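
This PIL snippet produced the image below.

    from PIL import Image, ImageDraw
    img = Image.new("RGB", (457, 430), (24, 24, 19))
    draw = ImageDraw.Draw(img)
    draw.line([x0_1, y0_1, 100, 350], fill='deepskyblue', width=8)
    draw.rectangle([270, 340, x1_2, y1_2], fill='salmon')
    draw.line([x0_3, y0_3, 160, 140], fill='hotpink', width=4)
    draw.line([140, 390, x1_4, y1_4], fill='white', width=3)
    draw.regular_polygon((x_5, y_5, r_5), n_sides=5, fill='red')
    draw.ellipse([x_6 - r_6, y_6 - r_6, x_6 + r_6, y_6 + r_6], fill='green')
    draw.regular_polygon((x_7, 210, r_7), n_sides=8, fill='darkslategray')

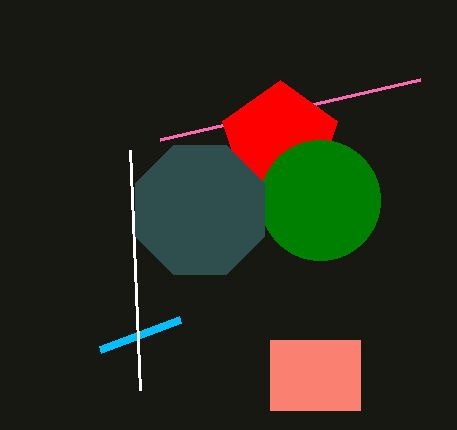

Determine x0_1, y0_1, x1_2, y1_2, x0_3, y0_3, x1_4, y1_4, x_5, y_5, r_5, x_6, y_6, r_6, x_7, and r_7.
x0_1 = 180, y0_1 = 320, x1_2 = 360, y1_2 = 410, x0_3 = 420, y0_3 = 80, x1_4 = 130, y1_4 = 150, x_5 = 280, y_5 = 140, r_5 = 60, x_6 = 320, y_6 = 200, r_6 = 60, x_7 = 200, r_7 = 70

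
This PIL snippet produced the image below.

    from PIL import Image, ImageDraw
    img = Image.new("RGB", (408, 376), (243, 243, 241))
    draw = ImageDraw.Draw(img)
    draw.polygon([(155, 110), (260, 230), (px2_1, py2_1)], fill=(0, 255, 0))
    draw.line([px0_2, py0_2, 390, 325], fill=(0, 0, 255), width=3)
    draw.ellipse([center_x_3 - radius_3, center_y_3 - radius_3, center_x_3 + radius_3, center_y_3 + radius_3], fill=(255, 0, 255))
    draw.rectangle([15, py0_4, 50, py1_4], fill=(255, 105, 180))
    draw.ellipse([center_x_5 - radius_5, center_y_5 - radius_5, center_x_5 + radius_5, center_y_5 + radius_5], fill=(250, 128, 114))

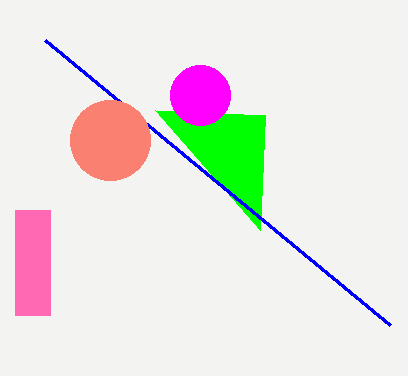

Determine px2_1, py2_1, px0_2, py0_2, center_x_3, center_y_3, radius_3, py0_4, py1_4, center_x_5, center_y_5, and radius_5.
px2_1 = 265
py2_1 = 115
px0_2 = 45
py0_2 = 40
center_x_3 = 200
center_y_3 = 95
radius_3 = 30
py0_4 = 210
py1_4 = 315
center_x_5 = 110
center_y_5 = 140
radius_5 = 40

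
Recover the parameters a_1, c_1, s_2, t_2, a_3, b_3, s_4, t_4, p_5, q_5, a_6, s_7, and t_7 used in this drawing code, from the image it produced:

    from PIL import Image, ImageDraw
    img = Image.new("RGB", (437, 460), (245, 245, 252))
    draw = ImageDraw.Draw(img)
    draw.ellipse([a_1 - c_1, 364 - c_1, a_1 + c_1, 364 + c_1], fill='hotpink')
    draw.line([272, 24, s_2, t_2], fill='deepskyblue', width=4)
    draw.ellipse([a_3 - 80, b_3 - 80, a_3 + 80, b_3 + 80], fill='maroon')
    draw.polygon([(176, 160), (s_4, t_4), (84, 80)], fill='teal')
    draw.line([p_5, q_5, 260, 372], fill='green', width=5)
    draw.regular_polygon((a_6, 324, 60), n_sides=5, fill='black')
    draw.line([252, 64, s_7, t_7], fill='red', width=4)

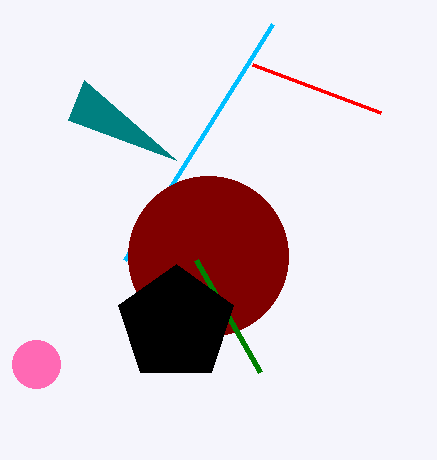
a_1 = 36; c_1 = 24; s_2 = 124; t_2 = 260; a_3 = 208; b_3 = 256; s_4 = 68; t_4 = 120; p_5 = 196; q_5 = 260; a_6 = 176; s_7 = 380; t_7 = 112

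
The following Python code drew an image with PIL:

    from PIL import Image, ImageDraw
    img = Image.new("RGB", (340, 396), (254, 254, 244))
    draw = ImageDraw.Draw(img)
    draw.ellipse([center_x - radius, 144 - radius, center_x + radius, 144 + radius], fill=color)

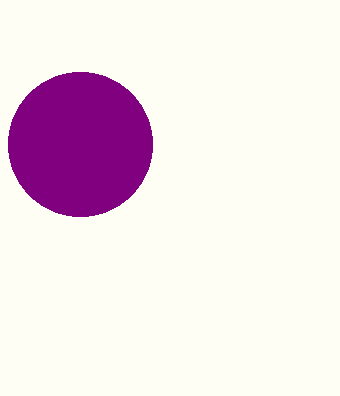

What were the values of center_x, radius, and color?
center_x = 80
radius = 72
color = 'purple'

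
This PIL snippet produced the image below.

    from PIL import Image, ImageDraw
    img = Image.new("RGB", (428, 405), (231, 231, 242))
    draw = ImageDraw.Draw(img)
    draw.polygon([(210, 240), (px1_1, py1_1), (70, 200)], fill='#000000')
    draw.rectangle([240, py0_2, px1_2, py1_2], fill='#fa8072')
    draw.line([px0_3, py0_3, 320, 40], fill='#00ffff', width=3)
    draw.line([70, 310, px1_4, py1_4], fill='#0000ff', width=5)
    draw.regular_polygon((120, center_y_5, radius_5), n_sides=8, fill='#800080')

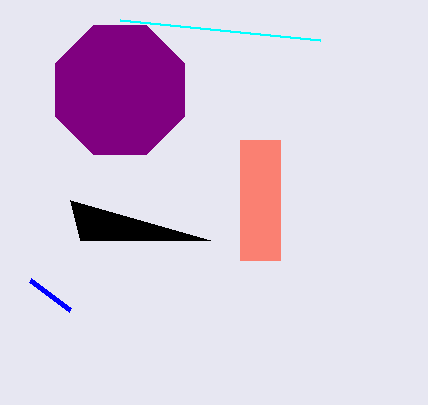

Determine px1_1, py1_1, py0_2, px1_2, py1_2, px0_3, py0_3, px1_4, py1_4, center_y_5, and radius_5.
px1_1 = 80
py1_1 = 240
py0_2 = 140
px1_2 = 280
py1_2 = 260
px0_3 = 120
py0_3 = 20
px1_4 = 30
py1_4 = 280
center_y_5 = 90
radius_5 = 70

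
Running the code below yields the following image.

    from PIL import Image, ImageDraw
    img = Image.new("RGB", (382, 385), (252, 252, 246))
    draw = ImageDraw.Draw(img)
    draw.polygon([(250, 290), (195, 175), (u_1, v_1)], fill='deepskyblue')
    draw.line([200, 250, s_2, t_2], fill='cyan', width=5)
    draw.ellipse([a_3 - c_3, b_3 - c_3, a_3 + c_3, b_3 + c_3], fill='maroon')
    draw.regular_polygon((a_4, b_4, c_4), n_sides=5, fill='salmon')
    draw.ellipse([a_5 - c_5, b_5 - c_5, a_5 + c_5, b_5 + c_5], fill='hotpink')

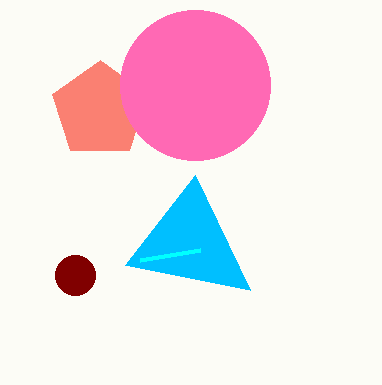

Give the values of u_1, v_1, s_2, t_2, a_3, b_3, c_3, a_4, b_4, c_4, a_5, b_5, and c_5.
u_1 = 125; v_1 = 265; s_2 = 140; t_2 = 260; a_3 = 75; b_3 = 275; c_3 = 20; a_4 = 100; b_4 = 110; c_4 = 50; a_5 = 195; b_5 = 85; c_5 = 75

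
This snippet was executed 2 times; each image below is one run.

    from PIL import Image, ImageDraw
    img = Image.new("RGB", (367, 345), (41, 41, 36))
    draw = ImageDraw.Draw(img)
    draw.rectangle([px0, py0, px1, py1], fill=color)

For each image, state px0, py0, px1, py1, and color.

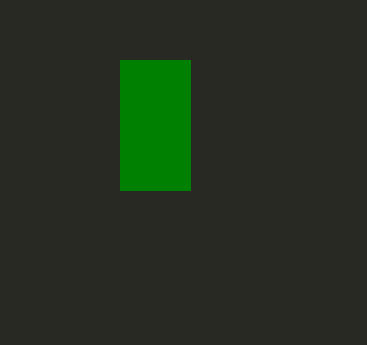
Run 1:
px0 = 120
py0 = 60
px1 = 190
py1 = 190
color = 'green'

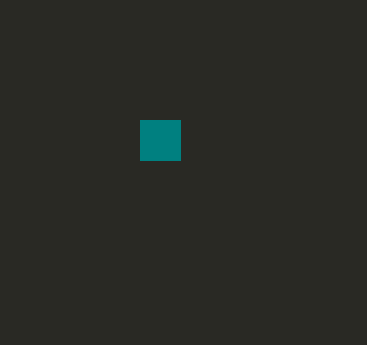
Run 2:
px0 = 140; py0 = 120; px1 = 180; py1 = 160; color = 'teal'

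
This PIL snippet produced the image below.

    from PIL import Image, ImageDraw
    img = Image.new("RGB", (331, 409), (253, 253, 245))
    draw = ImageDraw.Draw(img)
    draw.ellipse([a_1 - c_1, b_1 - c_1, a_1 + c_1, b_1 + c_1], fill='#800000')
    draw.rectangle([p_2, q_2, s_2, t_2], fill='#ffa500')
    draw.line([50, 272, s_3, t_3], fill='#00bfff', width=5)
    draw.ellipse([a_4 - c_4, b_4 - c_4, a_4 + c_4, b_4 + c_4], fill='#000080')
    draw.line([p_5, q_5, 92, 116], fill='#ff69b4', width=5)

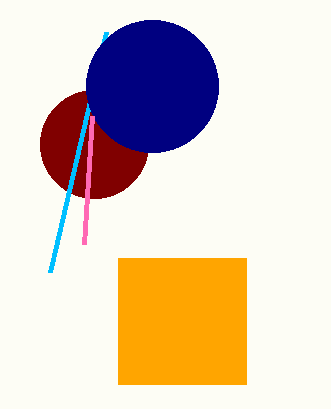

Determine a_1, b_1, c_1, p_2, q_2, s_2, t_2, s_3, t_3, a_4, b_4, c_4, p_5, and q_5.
a_1 = 94; b_1 = 144; c_1 = 54; p_2 = 118; q_2 = 258; s_2 = 246; t_2 = 384; s_3 = 106; t_3 = 32; a_4 = 152; b_4 = 86; c_4 = 66; p_5 = 84; q_5 = 244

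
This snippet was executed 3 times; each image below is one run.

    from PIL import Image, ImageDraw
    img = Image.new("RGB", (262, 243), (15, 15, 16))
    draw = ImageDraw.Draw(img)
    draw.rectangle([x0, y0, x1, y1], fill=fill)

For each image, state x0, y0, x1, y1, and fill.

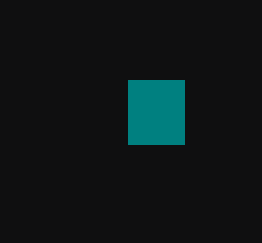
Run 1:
x0 = 128; y0 = 80; x1 = 184; y1 = 144; fill = 'teal'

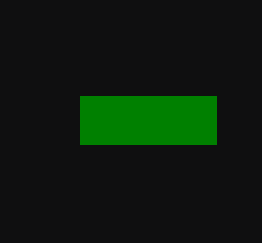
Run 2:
x0 = 80
y0 = 96
x1 = 216
y1 = 144
fill = 'green'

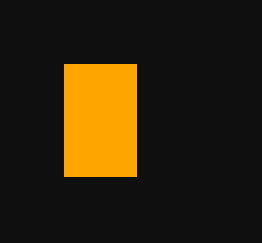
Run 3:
x0 = 64, y0 = 64, x1 = 136, y1 = 176, fill = 'orange'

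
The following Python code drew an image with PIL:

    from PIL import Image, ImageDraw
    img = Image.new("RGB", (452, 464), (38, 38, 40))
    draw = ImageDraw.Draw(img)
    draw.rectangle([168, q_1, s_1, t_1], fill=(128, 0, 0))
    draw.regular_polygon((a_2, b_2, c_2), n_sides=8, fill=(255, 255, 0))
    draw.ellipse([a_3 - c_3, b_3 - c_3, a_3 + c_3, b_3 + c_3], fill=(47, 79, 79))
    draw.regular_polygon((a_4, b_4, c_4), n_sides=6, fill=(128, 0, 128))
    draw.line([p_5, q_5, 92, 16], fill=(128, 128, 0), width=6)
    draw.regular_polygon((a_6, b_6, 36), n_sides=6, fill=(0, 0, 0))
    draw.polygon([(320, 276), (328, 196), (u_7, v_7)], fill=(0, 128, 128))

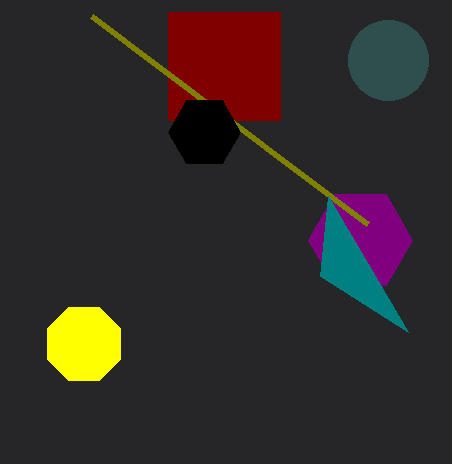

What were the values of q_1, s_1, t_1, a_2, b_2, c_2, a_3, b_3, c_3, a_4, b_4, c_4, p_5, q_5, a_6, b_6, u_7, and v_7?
q_1 = 12, s_1 = 280, t_1 = 120, a_2 = 84, b_2 = 344, c_2 = 40, a_3 = 388, b_3 = 60, c_3 = 40, a_4 = 360, b_4 = 240, c_4 = 52, p_5 = 368, q_5 = 224, a_6 = 204, b_6 = 132, u_7 = 408, v_7 = 332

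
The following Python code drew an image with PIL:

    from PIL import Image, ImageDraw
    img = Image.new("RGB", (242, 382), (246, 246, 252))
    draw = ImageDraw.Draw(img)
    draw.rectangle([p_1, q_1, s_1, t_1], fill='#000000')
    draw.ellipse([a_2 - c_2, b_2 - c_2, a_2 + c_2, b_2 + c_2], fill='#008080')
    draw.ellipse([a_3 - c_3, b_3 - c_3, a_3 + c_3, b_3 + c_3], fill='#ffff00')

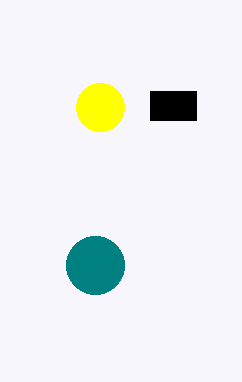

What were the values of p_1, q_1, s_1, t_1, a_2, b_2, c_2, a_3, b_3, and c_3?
p_1 = 150; q_1 = 91; s_1 = 196; t_1 = 120; a_2 = 95; b_2 = 265; c_2 = 29; a_3 = 100; b_3 = 107; c_3 = 24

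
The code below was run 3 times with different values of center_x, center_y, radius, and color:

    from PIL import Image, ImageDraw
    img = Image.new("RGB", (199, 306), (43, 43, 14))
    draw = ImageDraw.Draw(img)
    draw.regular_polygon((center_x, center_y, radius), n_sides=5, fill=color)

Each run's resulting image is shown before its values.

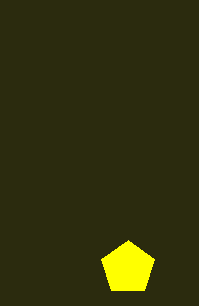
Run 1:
center_x = 128; center_y = 268; radius = 28; color = 'yellow'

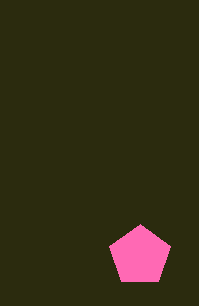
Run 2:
center_x = 140, center_y = 256, radius = 32, color = 'hotpink'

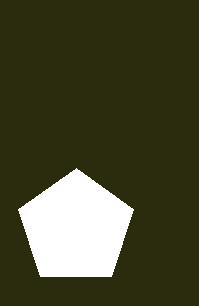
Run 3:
center_x = 76
center_y = 228
radius = 60
color = 'white'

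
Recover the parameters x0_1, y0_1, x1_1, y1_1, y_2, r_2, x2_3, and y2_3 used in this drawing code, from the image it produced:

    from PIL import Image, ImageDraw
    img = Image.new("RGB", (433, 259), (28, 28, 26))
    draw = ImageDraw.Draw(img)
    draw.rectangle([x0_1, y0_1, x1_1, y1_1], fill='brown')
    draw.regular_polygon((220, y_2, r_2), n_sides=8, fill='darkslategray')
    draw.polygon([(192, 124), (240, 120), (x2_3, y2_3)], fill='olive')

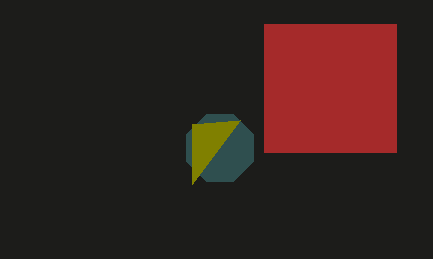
x0_1 = 264, y0_1 = 24, x1_1 = 396, y1_1 = 152, y_2 = 148, r_2 = 36, x2_3 = 192, y2_3 = 184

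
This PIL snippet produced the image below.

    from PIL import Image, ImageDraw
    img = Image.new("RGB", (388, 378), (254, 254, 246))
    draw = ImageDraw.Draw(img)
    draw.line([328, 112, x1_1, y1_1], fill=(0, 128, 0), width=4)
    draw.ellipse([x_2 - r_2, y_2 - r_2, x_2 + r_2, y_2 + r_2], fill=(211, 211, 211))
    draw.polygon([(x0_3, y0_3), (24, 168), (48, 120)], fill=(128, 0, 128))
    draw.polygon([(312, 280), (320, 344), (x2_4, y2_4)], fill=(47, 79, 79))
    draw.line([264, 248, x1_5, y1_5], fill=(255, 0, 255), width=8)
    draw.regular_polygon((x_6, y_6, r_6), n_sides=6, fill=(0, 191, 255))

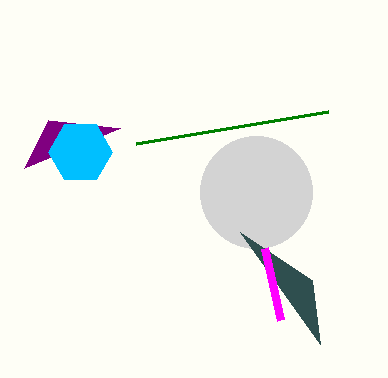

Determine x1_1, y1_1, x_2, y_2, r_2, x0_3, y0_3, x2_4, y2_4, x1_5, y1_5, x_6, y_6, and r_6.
x1_1 = 136, y1_1 = 144, x_2 = 256, y_2 = 192, r_2 = 56, x0_3 = 120, y0_3 = 128, x2_4 = 240, y2_4 = 232, x1_5 = 280, y1_5 = 320, x_6 = 80, y_6 = 152, r_6 = 32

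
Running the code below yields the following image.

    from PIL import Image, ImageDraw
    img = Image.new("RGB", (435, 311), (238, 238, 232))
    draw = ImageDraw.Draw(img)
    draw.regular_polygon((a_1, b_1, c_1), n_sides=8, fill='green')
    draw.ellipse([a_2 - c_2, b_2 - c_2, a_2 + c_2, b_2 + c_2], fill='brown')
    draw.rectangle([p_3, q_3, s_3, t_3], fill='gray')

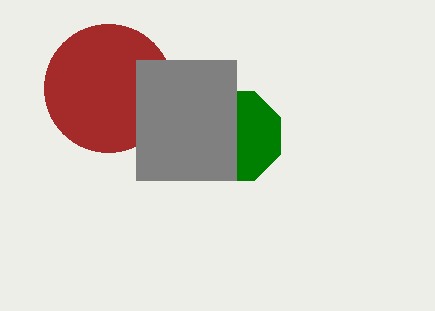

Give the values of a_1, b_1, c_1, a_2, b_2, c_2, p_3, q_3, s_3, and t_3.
a_1 = 236; b_1 = 136; c_1 = 48; a_2 = 108; b_2 = 88; c_2 = 64; p_3 = 136; q_3 = 60; s_3 = 236; t_3 = 180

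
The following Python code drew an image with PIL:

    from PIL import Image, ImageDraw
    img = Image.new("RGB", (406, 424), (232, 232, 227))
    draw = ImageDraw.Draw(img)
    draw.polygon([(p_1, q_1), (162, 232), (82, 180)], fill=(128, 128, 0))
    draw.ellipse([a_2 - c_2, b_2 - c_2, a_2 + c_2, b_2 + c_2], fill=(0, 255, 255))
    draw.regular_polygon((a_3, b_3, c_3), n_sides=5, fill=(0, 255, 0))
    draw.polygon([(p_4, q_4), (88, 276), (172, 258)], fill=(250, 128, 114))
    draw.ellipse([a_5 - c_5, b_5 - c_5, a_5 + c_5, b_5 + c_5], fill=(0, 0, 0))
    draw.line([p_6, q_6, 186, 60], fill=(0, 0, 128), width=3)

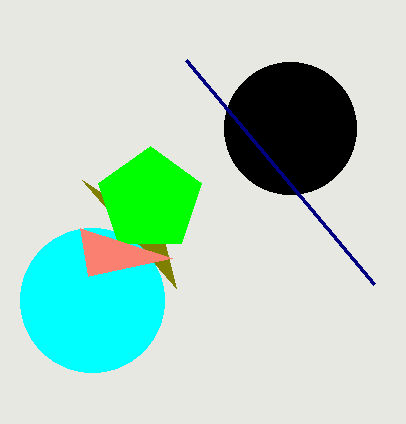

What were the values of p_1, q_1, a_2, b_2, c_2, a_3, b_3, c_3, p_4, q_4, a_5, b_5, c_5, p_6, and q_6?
p_1 = 176
q_1 = 288
a_2 = 92
b_2 = 300
c_2 = 72
a_3 = 150
b_3 = 200
c_3 = 54
p_4 = 80
q_4 = 228
a_5 = 290
b_5 = 128
c_5 = 66
p_6 = 374
q_6 = 284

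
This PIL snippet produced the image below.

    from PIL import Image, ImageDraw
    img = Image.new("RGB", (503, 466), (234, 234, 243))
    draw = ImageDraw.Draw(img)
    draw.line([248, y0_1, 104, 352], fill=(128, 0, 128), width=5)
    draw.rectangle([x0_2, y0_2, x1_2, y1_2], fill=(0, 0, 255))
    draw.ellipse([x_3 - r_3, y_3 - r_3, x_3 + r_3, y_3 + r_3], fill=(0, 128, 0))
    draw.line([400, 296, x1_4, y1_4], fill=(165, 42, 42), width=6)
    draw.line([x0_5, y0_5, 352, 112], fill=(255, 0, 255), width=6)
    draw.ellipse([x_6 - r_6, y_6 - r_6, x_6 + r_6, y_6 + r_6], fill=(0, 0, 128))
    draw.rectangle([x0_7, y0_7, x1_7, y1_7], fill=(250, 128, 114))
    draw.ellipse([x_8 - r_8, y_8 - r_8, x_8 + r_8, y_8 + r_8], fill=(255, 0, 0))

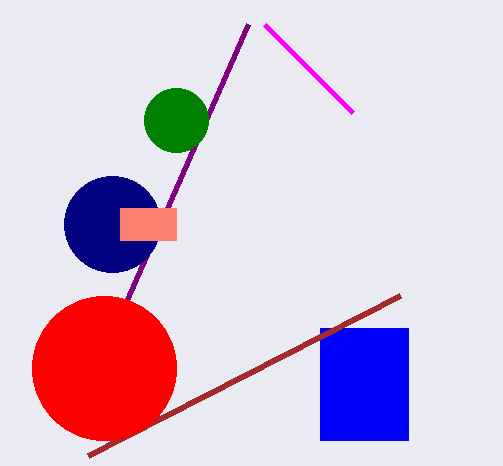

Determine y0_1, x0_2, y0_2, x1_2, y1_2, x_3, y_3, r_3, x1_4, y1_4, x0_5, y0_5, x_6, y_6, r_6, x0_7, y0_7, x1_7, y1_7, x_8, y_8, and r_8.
y0_1 = 24; x0_2 = 320; y0_2 = 328; x1_2 = 408; y1_2 = 440; x_3 = 176; y_3 = 120; r_3 = 32; x1_4 = 88; y1_4 = 456; x0_5 = 264; y0_5 = 24; x_6 = 112; y_6 = 224; r_6 = 48; x0_7 = 120; y0_7 = 208; x1_7 = 176; y1_7 = 240; x_8 = 104; y_8 = 368; r_8 = 72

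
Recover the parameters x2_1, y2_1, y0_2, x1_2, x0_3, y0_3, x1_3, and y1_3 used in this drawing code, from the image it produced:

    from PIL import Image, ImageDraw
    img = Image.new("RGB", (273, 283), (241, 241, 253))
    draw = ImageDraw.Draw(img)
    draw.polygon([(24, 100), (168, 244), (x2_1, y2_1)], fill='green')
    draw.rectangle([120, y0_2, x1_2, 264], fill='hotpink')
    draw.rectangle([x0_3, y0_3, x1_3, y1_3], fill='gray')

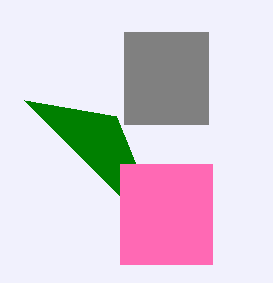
x2_1 = 116
y2_1 = 116
y0_2 = 164
x1_2 = 212
x0_3 = 124
y0_3 = 32
x1_3 = 208
y1_3 = 124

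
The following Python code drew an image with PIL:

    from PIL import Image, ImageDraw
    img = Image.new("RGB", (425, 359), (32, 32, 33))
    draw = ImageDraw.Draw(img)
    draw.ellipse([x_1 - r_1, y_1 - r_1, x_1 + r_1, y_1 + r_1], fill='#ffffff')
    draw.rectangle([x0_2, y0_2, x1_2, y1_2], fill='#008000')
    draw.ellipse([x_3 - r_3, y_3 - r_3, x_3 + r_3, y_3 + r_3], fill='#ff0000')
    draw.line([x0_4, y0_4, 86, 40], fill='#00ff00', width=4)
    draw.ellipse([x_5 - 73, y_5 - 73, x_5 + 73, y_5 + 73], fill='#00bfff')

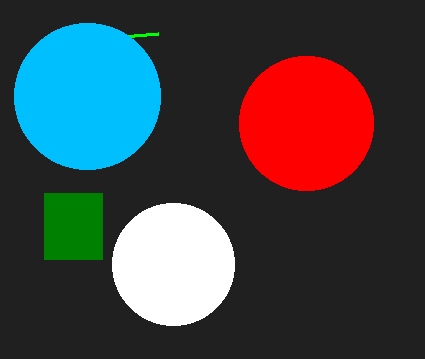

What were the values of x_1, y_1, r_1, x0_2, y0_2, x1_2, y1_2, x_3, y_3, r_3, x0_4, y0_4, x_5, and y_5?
x_1 = 173
y_1 = 264
r_1 = 61
x0_2 = 44
y0_2 = 193
x1_2 = 102
y1_2 = 259
x_3 = 306
y_3 = 123
r_3 = 67
x0_4 = 158
y0_4 = 34
x_5 = 87
y_5 = 96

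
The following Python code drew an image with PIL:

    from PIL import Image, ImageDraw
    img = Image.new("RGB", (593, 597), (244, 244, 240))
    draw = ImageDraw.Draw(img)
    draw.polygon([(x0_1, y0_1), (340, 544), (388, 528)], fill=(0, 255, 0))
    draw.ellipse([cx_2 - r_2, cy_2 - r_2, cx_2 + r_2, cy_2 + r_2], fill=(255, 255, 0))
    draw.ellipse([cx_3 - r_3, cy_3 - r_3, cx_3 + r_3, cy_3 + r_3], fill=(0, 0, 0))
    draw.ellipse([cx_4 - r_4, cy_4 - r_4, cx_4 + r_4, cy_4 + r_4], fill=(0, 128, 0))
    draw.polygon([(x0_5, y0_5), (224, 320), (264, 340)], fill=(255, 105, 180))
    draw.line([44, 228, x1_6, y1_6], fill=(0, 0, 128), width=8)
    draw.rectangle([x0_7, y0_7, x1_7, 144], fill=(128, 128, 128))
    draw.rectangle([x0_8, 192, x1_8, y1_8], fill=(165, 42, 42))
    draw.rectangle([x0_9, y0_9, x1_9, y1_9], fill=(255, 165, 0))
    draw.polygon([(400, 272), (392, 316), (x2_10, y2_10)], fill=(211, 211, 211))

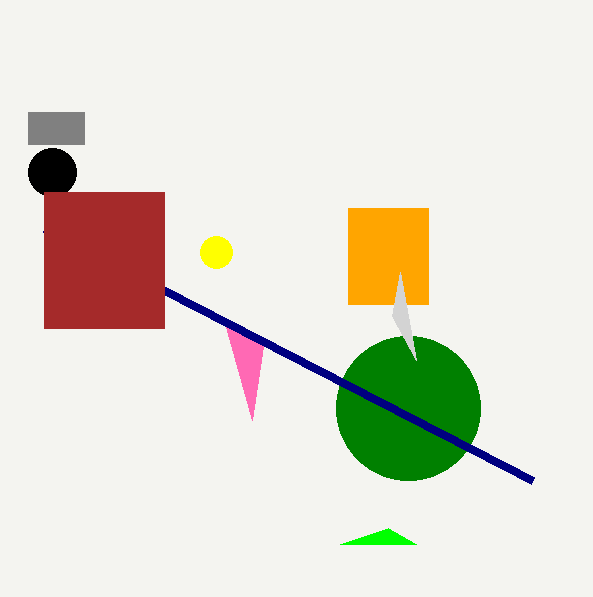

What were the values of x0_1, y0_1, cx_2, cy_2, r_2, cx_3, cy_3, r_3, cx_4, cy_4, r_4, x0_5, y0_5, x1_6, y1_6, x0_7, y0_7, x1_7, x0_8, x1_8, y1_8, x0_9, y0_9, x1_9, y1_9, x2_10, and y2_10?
x0_1 = 416, y0_1 = 544, cx_2 = 216, cy_2 = 252, r_2 = 16, cx_3 = 52, cy_3 = 172, r_3 = 24, cx_4 = 408, cy_4 = 408, r_4 = 72, x0_5 = 252, y0_5 = 420, x1_6 = 532, y1_6 = 480, x0_7 = 28, y0_7 = 112, x1_7 = 84, x0_8 = 44, x1_8 = 164, y1_8 = 328, x0_9 = 348, y0_9 = 208, x1_9 = 428, y1_9 = 304, x2_10 = 416, y2_10 = 360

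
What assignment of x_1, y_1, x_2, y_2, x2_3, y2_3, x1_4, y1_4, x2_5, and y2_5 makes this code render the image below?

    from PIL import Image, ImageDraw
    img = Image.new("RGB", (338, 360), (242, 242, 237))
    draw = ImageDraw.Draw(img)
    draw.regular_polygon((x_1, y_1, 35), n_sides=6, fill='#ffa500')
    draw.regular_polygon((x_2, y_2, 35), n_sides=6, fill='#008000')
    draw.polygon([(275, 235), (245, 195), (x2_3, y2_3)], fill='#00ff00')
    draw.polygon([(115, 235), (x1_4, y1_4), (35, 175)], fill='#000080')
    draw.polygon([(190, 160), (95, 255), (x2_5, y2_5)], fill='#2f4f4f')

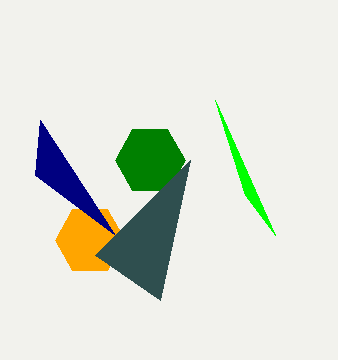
x_1 = 90
y_1 = 240
x_2 = 150
y_2 = 160
x2_3 = 215
y2_3 = 100
x1_4 = 40
y1_4 = 120
x2_5 = 160
y2_5 = 300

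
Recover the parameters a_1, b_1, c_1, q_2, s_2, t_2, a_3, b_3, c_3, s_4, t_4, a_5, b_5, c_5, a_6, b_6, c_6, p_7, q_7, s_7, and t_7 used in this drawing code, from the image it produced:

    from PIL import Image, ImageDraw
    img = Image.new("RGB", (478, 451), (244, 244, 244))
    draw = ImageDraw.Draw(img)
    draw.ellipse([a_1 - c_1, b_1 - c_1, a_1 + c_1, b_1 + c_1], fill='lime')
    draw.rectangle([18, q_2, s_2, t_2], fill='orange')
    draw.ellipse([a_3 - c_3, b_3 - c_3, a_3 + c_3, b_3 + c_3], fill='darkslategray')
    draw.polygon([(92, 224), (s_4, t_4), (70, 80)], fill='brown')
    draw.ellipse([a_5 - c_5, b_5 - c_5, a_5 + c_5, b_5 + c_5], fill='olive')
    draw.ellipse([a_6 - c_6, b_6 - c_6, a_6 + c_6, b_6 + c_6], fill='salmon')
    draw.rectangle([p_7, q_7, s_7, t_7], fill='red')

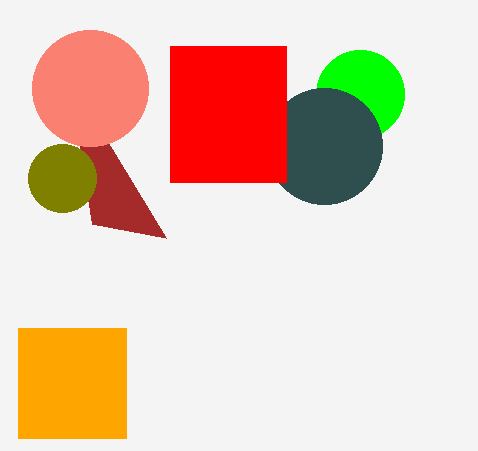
a_1 = 360
b_1 = 94
c_1 = 44
q_2 = 328
s_2 = 126
t_2 = 438
a_3 = 324
b_3 = 146
c_3 = 58
s_4 = 166
t_4 = 238
a_5 = 62
b_5 = 178
c_5 = 34
a_6 = 90
b_6 = 88
c_6 = 58
p_7 = 170
q_7 = 46
s_7 = 286
t_7 = 182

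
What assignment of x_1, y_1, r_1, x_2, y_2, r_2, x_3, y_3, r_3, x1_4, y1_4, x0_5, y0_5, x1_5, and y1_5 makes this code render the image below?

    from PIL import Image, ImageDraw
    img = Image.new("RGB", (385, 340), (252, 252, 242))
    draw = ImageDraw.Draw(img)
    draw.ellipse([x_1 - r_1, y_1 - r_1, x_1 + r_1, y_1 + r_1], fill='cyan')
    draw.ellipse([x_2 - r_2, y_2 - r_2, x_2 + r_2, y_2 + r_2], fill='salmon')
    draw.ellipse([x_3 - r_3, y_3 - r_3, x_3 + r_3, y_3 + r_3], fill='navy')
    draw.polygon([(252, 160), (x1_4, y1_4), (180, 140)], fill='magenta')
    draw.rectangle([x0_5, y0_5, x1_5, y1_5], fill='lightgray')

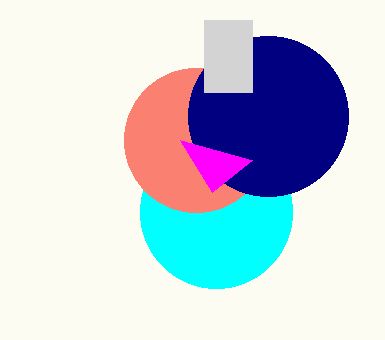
x_1 = 216; y_1 = 212; r_1 = 76; x_2 = 196; y_2 = 140; r_2 = 72; x_3 = 268; y_3 = 116; r_3 = 80; x1_4 = 212; y1_4 = 192; x0_5 = 204; y0_5 = 20; x1_5 = 252; y1_5 = 92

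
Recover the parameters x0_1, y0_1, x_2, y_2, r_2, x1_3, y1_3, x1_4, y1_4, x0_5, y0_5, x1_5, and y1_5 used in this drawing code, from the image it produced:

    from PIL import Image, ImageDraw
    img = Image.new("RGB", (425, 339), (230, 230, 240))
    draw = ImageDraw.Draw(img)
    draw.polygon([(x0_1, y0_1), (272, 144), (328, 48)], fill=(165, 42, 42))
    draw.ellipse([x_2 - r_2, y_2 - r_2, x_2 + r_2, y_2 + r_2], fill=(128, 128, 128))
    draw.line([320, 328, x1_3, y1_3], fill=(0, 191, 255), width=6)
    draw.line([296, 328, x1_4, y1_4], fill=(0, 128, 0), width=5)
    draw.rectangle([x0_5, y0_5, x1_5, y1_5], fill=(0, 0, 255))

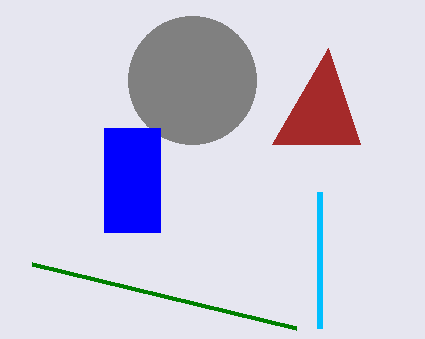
x0_1 = 360; y0_1 = 144; x_2 = 192; y_2 = 80; r_2 = 64; x1_3 = 320; y1_3 = 192; x1_4 = 32; y1_4 = 264; x0_5 = 104; y0_5 = 128; x1_5 = 160; y1_5 = 232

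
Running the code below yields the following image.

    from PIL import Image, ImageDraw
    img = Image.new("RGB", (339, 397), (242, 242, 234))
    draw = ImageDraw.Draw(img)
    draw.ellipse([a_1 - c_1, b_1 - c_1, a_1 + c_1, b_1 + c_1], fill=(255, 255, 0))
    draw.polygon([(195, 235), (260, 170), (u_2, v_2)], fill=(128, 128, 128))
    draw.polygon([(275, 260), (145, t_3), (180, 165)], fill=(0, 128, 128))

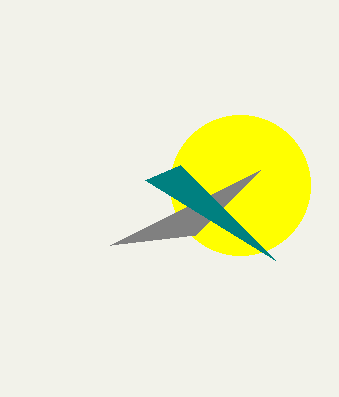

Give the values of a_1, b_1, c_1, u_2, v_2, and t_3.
a_1 = 240, b_1 = 185, c_1 = 70, u_2 = 110, v_2 = 245, t_3 = 180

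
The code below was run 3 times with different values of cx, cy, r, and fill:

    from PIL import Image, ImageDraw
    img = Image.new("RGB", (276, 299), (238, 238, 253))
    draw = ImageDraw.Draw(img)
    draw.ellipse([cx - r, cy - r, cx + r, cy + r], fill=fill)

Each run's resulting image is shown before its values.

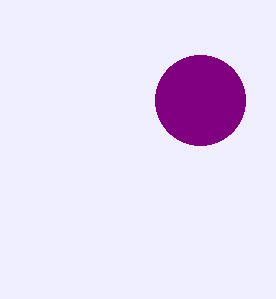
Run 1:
cx = 200
cy = 100
r = 45
fill = 'purple'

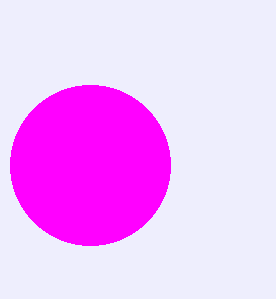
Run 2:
cx = 90, cy = 165, r = 80, fill = 'magenta'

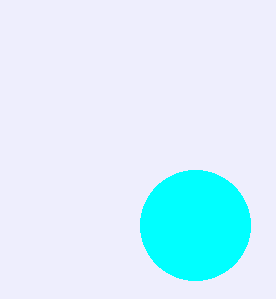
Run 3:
cx = 195, cy = 225, r = 55, fill = 'cyan'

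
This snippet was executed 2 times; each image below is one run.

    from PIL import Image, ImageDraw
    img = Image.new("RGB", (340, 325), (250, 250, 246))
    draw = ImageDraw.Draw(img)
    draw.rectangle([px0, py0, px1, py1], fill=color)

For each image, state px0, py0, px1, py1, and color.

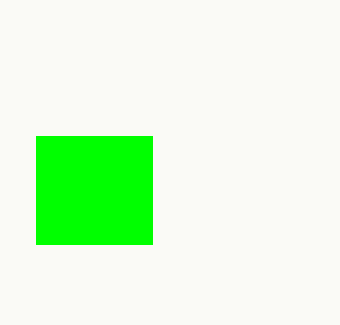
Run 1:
px0 = 36, py0 = 136, px1 = 152, py1 = 244, color = 'lime'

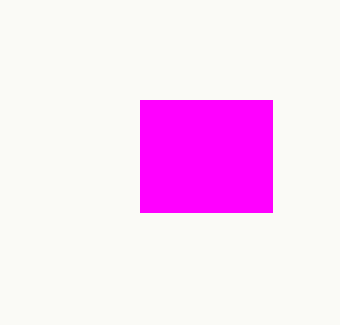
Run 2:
px0 = 140, py0 = 100, px1 = 272, py1 = 212, color = 'magenta'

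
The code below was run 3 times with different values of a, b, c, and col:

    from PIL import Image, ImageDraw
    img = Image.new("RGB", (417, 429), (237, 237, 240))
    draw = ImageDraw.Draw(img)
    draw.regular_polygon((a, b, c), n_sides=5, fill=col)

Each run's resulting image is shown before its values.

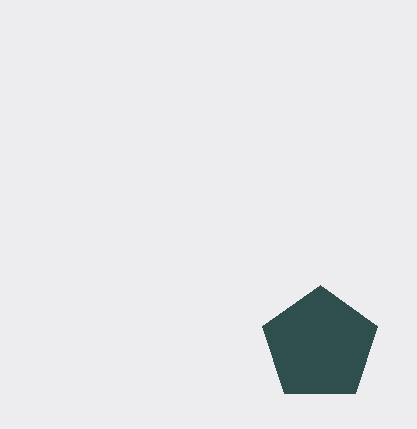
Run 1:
a = 320
b = 345
c = 60
col = 'darkslategray'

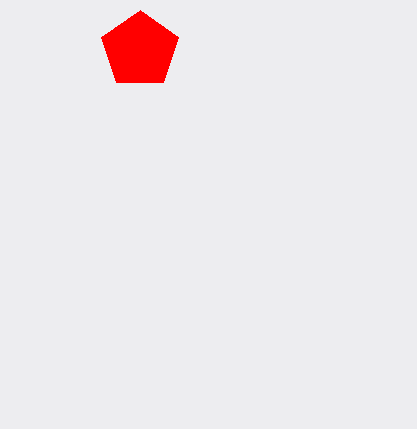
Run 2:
a = 140, b = 50, c = 40, col = 'red'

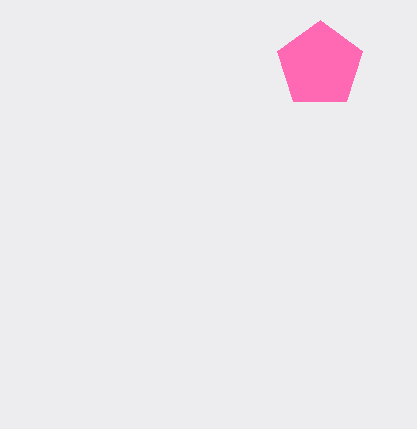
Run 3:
a = 320
b = 65
c = 45
col = 'hotpink'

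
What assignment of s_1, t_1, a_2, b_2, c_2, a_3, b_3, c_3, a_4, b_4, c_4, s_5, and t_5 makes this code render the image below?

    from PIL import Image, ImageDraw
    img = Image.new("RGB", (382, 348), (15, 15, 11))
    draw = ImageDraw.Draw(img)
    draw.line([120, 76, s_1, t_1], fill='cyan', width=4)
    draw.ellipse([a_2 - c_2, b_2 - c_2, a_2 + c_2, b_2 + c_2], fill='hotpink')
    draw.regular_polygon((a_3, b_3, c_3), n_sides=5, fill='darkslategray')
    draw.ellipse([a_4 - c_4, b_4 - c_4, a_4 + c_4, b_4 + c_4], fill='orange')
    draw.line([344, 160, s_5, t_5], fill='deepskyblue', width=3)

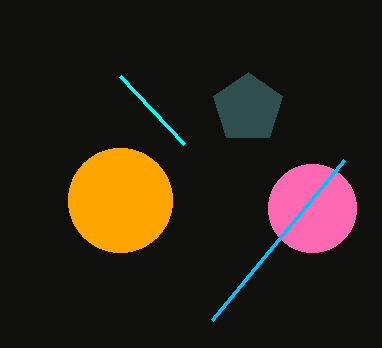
s_1 = 184
t_1 = 144
a_2 = 312
b_2 = 208
c_2 = 44
a_3 = 248
b_3 = 108
c_3 = 36
a_4 = 120
b_4 = 200
c_4 = 52
s_5 = 212
t_5 = 320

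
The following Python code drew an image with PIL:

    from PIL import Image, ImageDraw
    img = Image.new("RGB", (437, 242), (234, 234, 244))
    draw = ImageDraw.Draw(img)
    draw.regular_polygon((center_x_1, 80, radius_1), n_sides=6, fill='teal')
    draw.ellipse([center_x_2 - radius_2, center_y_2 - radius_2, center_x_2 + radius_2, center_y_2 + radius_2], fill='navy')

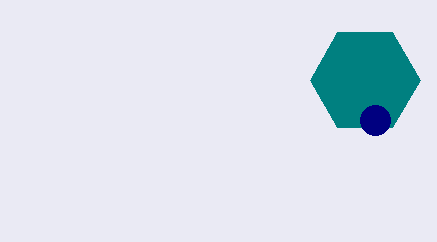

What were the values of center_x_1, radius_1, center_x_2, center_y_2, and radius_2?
center_x_1 = 365
radius_1 = 55
center_x_2 = 375
center_y_2 = 120
radius_2 = 15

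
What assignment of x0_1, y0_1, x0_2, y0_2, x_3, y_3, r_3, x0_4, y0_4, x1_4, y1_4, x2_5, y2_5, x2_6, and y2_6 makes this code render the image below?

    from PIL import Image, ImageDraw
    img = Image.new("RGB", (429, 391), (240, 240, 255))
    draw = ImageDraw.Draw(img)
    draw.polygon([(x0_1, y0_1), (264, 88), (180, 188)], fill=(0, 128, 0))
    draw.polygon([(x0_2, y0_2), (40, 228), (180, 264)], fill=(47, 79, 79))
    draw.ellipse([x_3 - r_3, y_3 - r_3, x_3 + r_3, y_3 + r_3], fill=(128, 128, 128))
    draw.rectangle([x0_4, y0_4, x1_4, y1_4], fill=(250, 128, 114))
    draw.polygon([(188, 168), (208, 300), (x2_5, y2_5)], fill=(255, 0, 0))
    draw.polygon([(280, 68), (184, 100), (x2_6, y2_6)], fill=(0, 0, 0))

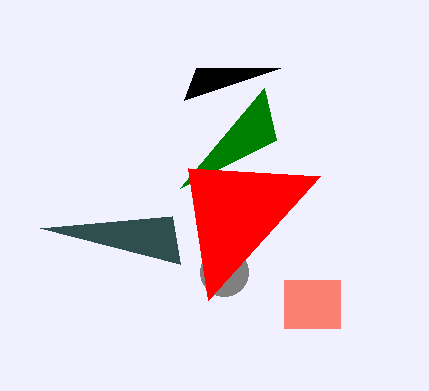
x0_1 = 276
y0_1 = 140
x0_2 = 172
y0_2 = 216
x_3 = 224
y_3 = 272
r_3 = 24
x0_4 = 284
y0_4 = 280
x1_4 = 340
y1_4 = 328
x2_5 = 320
y2_5 = 176
x2_6 = 196
y2_6 = 68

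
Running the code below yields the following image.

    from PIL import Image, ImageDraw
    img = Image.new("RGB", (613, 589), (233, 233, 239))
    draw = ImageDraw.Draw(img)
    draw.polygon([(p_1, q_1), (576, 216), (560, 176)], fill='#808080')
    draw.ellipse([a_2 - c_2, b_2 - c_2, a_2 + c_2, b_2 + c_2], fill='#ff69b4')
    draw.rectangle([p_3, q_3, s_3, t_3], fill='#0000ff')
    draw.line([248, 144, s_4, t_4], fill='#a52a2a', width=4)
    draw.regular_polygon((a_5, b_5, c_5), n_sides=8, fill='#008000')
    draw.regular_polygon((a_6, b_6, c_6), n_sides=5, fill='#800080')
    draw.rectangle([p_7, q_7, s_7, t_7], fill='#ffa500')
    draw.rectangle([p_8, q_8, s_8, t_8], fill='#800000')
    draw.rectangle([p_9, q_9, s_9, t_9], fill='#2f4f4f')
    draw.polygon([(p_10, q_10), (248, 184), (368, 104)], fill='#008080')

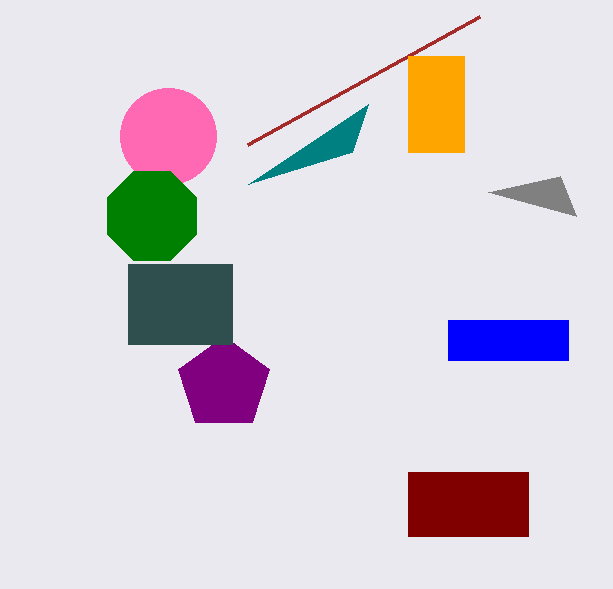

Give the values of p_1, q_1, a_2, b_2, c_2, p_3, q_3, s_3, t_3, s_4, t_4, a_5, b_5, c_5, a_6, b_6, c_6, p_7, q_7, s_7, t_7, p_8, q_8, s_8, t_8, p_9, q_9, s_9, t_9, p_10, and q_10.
p_1 = 488
q_1 = 192
a_2 = 168
b_2 = 136
c_2 = 48
p_3 = 448
q_3 = 320
s_3 = 568
t_3 = 360
s_4 = 480
t_4 = 16
a_5 = 152
b_5 = 216
c_5 = 48
a_6 = 224
b_6 = 384
c_6 = 48
p_7 = 408
q_7 = 56
s_7 = 464
t_7 = 152
p_8 = 408
q_8 = 472
s_8 = 528
t_8 = 536
p_9 = 128
q_9 = 264
s_9 = 232
t_9 = 344
p_10 = 352
q_10 = 152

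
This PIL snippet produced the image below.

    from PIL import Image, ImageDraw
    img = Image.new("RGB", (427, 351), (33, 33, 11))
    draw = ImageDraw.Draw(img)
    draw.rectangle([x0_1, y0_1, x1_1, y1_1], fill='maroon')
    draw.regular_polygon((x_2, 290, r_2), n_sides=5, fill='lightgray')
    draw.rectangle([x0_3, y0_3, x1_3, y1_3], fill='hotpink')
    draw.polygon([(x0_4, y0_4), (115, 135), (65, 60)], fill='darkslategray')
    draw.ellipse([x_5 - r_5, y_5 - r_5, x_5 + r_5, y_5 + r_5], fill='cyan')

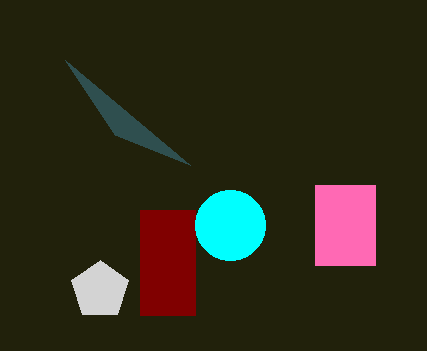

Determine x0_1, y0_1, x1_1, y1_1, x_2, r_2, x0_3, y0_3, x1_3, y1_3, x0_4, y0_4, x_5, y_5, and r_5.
x0_1 = 140
y0_1 = 210
x1_1 = 195
y1_1 = 315
x_2 = 100
r_2 = 30
x0_3 = 315
y0_3 = 185
x1_3 = 375
y1_3 = 265
x0_4 = 190
y0_4 = 165
x_5 = 230
y_5 = 225
r_5 = 35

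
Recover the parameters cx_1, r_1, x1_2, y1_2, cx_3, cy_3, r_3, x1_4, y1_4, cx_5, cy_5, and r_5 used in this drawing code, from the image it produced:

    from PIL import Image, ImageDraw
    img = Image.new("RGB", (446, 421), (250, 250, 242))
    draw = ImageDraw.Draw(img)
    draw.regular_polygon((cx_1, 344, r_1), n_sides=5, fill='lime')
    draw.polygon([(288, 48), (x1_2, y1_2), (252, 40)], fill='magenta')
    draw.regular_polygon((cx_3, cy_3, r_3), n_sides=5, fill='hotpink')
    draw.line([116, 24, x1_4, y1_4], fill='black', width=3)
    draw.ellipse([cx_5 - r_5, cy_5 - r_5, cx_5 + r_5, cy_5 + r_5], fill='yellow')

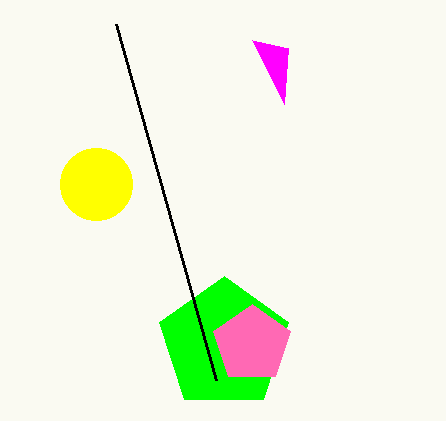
cx_1 = 224
r_1 = 68
x1_2 = 284
y1_2 = 104
cx_3 = 252
cy_3 = 344
r_3 = 40
x1_4 = 216
y1_4 = 380
cx_5 = 96
cy_5 = 184
r_5 = 36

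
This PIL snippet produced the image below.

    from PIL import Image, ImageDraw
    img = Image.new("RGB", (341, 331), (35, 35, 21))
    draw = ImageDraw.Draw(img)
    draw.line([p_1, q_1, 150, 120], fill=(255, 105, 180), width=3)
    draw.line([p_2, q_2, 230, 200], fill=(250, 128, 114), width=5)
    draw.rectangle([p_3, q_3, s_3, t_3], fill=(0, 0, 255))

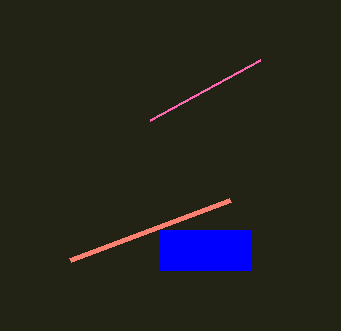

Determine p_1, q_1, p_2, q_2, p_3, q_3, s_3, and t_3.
p_1 = 260, q_1 = 60, p_2 = 70, q_2 = 260, p_3 = 160, q_3 = 230, s_3 = 250, t_3 = 270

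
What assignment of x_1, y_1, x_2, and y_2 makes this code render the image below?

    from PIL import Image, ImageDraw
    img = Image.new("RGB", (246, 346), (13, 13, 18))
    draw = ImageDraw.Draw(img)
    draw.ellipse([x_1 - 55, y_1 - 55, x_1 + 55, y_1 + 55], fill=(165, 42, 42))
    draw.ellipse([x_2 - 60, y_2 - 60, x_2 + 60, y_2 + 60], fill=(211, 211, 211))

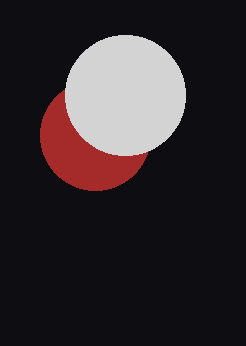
x_1 = 95, y_1 = 135, x_2 = 125, y_2 = 95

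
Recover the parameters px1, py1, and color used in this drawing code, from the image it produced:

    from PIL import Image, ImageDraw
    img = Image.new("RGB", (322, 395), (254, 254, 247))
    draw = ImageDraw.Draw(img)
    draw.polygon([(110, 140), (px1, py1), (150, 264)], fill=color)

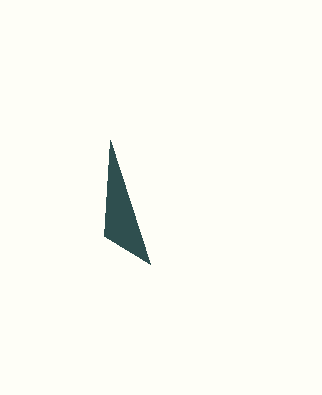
px1 = 104
py1 = 236
color = 'darkslategray'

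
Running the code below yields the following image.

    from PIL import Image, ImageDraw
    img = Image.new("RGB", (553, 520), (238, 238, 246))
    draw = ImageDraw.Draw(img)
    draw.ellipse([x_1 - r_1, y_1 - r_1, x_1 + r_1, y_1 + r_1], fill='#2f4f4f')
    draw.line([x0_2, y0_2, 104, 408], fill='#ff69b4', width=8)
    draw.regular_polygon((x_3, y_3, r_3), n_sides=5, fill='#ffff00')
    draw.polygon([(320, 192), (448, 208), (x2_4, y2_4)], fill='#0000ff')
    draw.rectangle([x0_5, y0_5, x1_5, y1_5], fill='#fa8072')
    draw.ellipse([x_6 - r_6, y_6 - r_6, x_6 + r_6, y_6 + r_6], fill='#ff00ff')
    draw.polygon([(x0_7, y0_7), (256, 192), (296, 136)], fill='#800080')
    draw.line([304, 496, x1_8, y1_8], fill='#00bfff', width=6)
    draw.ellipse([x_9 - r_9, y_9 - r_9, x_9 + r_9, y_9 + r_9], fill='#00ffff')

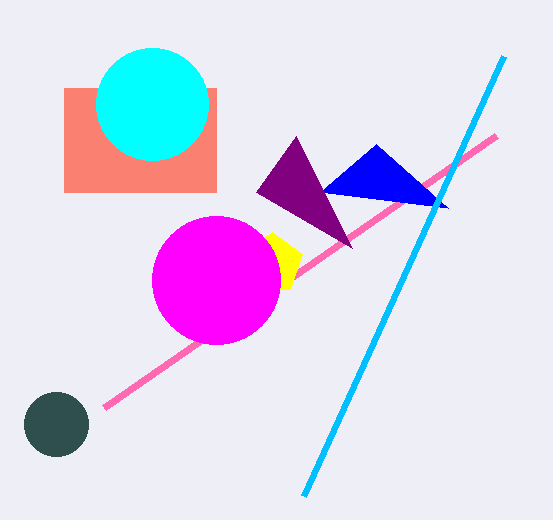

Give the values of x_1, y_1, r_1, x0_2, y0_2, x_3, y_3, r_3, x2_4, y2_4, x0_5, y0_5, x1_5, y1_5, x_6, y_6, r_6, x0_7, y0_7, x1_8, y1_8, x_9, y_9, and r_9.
x_1 = 56
y_1 = 424
r_1 = 32
x0_2 = 496
y0_2 = 136
x_3 = 272
y_3 = 264
r_3 = 32
x2_4 = 376
y2_4 = 144
x0_5 = 64
y0_5 = 88
x1_5 = 216
y1_5 = 192
x_6 = 216
y_6 = 280
r_6 = 64
x0_7 = 352
y0_7 = 248
x1_8 = 504
y1_8 = 56
x_9 = 152
y_9 = 104
r_9 = 56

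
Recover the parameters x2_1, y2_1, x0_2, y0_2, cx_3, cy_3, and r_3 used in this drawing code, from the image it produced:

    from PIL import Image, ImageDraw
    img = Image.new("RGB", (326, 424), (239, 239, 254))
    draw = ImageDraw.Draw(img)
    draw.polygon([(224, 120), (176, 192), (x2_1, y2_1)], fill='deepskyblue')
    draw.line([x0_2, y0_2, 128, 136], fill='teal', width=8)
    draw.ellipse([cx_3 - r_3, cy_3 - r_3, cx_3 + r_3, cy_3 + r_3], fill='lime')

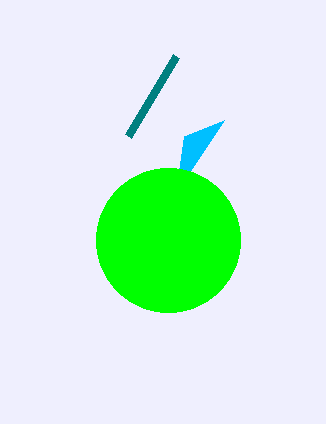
x2_1 = 184; y2_1 = 136; x0_2 = 176; y0_2 = 56; cx_3 = 168; cy_3 = 240; r_3 = 72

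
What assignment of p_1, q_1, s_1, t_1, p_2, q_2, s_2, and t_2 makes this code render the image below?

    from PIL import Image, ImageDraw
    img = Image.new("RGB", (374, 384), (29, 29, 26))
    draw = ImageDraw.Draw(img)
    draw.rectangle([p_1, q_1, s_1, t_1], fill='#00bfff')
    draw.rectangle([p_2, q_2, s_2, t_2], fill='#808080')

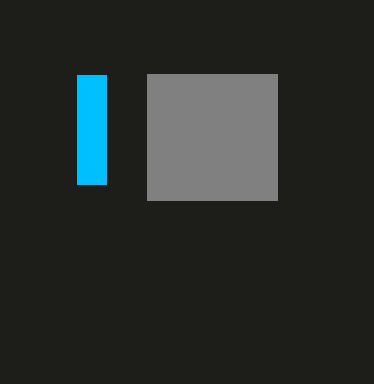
p_1 = 77; q_1 = 75; s_1 = 106; t_1 = 184; p_2 = 147; q_2 = 74; s_2 = 277; t_2 = 200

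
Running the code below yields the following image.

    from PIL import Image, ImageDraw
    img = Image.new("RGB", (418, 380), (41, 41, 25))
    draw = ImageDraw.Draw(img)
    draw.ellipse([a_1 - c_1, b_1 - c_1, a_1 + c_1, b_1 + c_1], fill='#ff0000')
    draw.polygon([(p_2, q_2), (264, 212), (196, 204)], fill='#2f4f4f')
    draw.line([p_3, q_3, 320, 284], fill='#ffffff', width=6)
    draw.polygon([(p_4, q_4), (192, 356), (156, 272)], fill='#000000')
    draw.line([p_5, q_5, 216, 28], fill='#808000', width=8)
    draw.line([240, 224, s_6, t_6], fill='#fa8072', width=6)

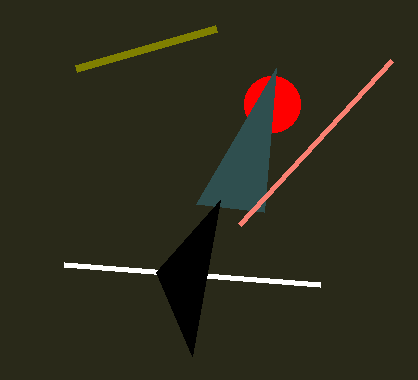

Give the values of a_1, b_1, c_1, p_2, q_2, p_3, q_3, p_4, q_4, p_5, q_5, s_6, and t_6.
a_1 = 272
b_1 = 104
c_1 = 28
p_2 = 276
q_2 = 68
p_3 = 64
q_3 = 264
p_4 = 220
q_4 = 200
p_5 = 76
q_5 = 68
s_6 = 392
t_6 = 60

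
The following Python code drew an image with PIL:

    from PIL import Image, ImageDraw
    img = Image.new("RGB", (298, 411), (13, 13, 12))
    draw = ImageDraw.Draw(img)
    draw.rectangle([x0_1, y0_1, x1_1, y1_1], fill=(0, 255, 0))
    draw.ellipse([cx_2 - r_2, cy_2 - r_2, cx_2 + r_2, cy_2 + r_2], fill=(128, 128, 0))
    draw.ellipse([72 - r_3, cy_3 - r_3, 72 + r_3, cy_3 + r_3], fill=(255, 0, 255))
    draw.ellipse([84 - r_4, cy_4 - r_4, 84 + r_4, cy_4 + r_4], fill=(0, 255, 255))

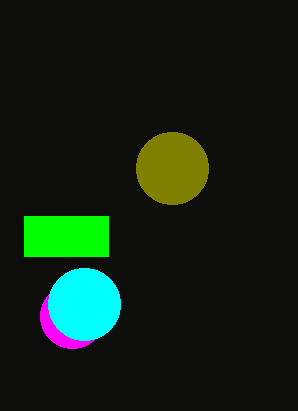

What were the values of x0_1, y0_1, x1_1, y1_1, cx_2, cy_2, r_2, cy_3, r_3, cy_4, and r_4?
x0_1 = 24
y0_1 = 216
x1_1 = 108
y1_1 = 256
cx_2 = 172
cy_2 = 168
r_2 = 36
cy_3 = 316
r_3 = 32
cy_4 = 304
r_4 = 36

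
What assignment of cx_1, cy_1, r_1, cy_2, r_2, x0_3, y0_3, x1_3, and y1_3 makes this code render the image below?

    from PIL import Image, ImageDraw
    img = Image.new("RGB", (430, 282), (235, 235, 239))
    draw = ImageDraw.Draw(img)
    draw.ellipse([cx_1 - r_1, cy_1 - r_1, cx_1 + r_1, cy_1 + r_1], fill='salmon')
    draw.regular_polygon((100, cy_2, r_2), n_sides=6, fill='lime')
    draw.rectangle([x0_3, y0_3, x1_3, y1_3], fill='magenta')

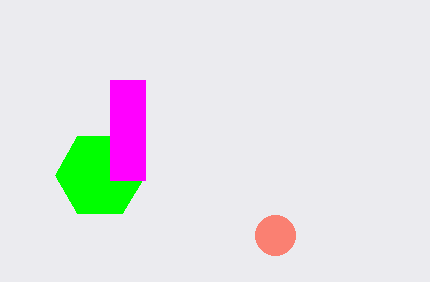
cx_1 = 275, cy_1 = 235, r_1 = 20, cy_2 = 175, r_2 = 45, x0_3 = 110, y0_3 = 80, x1_3 = 145, y1_3 = 180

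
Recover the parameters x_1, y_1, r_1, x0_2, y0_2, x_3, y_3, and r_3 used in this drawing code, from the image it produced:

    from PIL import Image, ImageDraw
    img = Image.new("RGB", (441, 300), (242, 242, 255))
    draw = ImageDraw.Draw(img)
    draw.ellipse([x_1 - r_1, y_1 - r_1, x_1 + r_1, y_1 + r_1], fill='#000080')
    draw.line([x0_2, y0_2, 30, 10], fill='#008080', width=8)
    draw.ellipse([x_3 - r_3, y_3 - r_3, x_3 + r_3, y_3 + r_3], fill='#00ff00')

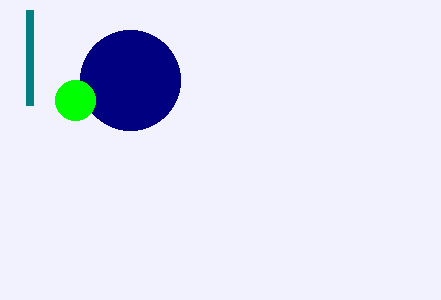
x_1 = 130; y_1 = 80; r_1 = 50; x0_2 = 30; y0_2 = 105; x_3 = 75; y_3 = 100; r_3 = 20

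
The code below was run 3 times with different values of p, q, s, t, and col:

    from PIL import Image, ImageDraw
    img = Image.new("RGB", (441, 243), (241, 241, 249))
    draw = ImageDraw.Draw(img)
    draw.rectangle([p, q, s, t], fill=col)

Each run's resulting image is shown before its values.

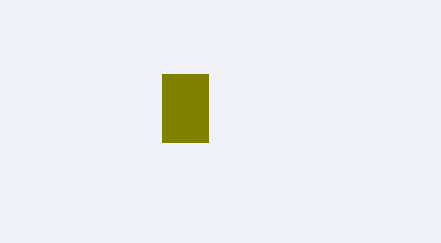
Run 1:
p = 162, q = 74, s = 208, t = 142, col = 'olive'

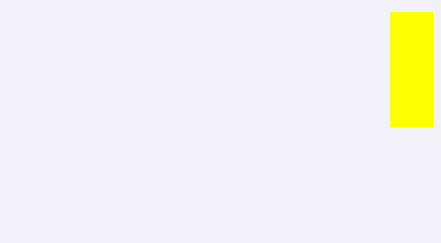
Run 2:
p = 390; q = 12; s = 432; t = 126; col = 'yellow'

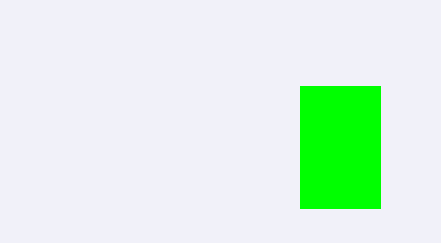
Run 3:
p = 300, q = 86, s = 380, t = 208, col = 'lime'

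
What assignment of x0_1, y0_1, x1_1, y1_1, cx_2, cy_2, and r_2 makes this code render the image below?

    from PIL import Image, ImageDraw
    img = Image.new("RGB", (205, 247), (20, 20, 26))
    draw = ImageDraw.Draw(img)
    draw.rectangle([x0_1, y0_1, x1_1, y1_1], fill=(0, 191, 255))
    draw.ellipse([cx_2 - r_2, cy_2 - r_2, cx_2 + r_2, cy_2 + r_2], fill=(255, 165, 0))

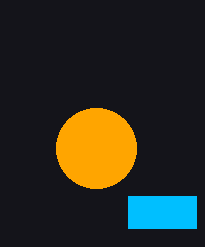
x0_1 = 128
y0_1 = 196
x1_1 = 196
y1_1 = 228
cx_2 = 96
cy_2 = 148
r_2 = 40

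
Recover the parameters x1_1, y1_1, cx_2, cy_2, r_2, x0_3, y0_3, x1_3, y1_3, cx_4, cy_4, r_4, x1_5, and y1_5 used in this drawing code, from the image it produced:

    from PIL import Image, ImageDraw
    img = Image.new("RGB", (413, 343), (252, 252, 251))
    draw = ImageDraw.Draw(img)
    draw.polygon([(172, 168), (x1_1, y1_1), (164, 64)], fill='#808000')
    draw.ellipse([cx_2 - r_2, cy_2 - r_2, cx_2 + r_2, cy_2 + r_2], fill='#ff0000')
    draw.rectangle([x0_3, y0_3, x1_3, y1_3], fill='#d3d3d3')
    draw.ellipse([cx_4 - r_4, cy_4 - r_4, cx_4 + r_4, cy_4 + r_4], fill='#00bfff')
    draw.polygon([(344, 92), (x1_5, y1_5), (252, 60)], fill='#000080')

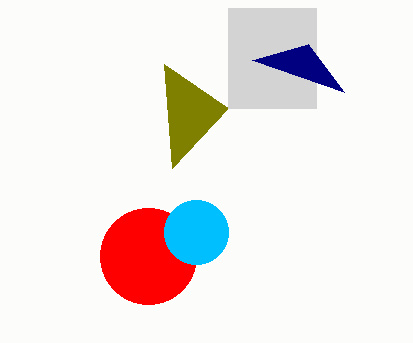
x1_1 = 228
y1_1 = 108
cx_2 = 148
cy_2 = 256
r_2 = 48
x0_3 = 228
y0_3 = 8
x1_3 = 316
y1_3 = 108
cx_4 = 196
cy_4 = 232
r_4 = 32
x1_5 = 308
y1_5 = 44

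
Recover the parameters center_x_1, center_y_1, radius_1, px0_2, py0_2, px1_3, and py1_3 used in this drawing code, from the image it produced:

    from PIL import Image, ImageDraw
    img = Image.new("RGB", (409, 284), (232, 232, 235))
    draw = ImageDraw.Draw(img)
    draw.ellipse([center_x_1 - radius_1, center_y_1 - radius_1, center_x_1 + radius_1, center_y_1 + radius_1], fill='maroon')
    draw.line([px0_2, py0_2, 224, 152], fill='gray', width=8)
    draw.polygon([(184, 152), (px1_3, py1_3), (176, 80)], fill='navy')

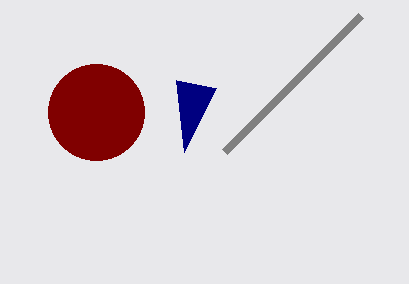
center_x_1 = 96; center_y_1 = 112; radius_1 = 48; px0_2 = 360; py0_2 = 16; px1_3 = 216; py1_3 = 88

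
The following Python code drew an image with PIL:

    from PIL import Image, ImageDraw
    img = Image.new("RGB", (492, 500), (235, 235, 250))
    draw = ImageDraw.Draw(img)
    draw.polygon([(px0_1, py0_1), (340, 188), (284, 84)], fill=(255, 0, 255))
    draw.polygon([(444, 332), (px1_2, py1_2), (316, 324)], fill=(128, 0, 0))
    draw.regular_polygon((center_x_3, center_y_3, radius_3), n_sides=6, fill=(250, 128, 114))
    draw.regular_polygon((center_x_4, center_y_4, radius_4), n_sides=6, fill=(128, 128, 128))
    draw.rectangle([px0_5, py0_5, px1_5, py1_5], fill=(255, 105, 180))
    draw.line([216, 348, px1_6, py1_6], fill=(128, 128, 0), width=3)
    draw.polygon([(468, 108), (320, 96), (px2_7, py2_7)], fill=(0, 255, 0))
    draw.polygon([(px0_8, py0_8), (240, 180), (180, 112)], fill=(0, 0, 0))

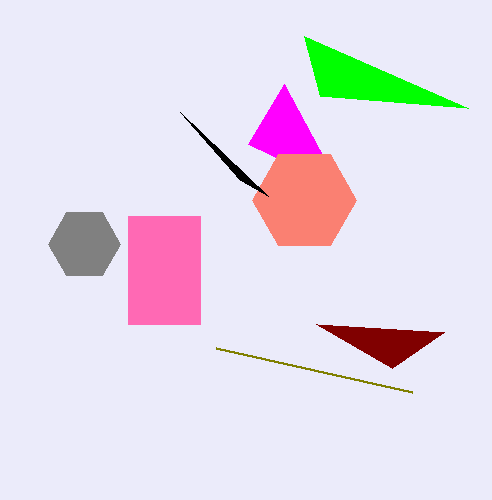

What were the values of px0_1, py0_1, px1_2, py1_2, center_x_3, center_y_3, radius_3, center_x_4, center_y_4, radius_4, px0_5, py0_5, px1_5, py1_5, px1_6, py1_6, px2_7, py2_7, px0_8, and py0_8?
px0_1 = 248, py0_1 = 144, px1_2 = 392, py1_2 = 368, center_x_3 = 304, center_y_3 = 200, radius_3 = 52, center_x_4 = 84, center_y_4 = 244, radius_4 = 36, px0_5 = 128, py0_5 = 216, px1_5 = 200, py1_5 = 324, px1_6 = 412, py1_6 = 392, px2_7 = 304, py2_7 = 36, px0_8 = 268, py0_8 = 196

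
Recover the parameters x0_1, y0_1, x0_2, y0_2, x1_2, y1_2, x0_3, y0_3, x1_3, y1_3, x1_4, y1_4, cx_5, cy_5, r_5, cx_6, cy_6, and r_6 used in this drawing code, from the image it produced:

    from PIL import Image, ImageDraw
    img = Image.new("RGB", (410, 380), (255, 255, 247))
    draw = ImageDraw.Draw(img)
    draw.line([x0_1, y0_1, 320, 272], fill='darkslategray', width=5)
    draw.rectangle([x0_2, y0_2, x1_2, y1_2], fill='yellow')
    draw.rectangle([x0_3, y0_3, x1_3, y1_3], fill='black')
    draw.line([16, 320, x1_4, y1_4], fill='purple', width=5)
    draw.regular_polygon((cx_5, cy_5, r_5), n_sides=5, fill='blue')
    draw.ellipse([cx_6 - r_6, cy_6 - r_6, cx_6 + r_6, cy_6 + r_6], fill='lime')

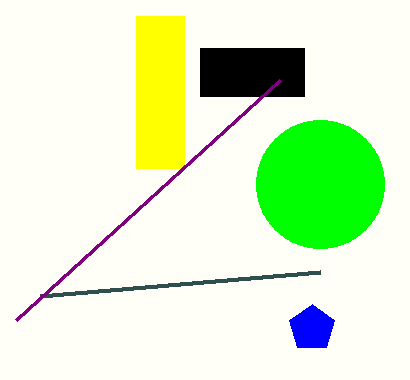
x0_1 = 40; y0_1 = 296; x0_2 = 136; y0_2 = 16; x1_2 = 184; y1_2 = 168; x0_3 = 200; y0_3 = 48; x1_3 = 304; y1_3 = 96; x1_4 = 280; y1_4 = 80; cx_5 = 312; cy_5 = 328; r_5 = 24; cx_6 = 320; cy_6 = 184; r_6 = 64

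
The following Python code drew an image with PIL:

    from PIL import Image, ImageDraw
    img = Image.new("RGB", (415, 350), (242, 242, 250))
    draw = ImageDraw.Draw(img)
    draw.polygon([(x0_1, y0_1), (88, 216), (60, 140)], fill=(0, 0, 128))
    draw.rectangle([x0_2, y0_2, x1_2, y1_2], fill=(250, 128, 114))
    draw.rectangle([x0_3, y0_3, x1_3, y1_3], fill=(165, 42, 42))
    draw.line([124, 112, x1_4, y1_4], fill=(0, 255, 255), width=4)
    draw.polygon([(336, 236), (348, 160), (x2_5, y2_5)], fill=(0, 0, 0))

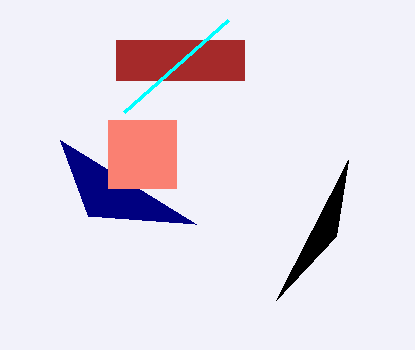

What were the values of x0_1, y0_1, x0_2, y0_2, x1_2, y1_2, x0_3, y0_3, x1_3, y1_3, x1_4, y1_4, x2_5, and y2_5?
x0_1 = 196, y0_1 = 224, x0_2 = 108, y0_2 = 120, x1_2 = 176, y1_2 = 188, x0_3 = 116, y0_3 = 40, x1_3 = 244, y1_3 = 80, x1_4 = 228, y1_4 = 20, x2_5 = 276, y2_5 = 300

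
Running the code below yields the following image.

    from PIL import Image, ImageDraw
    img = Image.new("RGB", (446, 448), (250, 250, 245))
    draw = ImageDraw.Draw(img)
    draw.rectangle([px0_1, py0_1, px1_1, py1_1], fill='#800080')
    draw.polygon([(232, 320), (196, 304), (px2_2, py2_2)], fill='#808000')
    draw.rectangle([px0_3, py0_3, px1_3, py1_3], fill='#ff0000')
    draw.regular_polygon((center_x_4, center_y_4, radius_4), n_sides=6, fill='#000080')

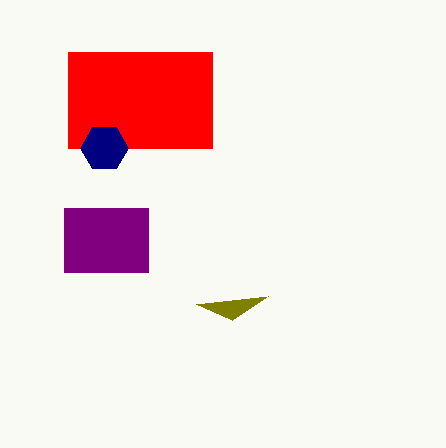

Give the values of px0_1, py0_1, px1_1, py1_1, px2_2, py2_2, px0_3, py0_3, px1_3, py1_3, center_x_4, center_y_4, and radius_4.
px0_1 = 64, py0_1 = 208, px1_1 = 148, py1_1 = 272, px2_2 = 268, py2_2 = 296, px0_3 = 68, py0_3 = 52, px1_3 = 212, py1_3 = 148, center_x_4 = 104, center_y_4 = 148, radius_4 = 24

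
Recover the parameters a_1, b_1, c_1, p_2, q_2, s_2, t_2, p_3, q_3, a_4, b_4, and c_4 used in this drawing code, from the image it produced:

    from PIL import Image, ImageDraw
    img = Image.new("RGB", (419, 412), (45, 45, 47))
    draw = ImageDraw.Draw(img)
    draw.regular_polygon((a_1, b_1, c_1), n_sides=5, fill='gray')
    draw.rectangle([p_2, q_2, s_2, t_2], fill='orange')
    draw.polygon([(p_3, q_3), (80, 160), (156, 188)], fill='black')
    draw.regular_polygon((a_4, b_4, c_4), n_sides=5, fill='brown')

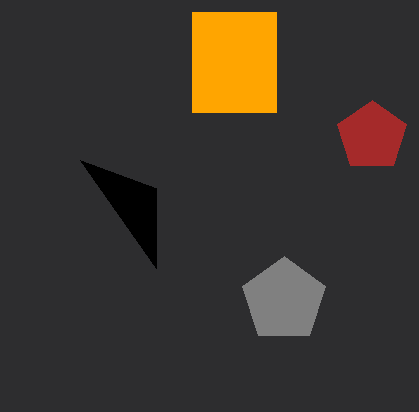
a_1 = 284, b_1 = 300, c_1 = 44, p_2 = 192, q_2 = 12, s_2 = 276, t_2 = 112, p_3 = 156, q_3 = 268, a_4 = 372, b_4 = 136, c_4 = 36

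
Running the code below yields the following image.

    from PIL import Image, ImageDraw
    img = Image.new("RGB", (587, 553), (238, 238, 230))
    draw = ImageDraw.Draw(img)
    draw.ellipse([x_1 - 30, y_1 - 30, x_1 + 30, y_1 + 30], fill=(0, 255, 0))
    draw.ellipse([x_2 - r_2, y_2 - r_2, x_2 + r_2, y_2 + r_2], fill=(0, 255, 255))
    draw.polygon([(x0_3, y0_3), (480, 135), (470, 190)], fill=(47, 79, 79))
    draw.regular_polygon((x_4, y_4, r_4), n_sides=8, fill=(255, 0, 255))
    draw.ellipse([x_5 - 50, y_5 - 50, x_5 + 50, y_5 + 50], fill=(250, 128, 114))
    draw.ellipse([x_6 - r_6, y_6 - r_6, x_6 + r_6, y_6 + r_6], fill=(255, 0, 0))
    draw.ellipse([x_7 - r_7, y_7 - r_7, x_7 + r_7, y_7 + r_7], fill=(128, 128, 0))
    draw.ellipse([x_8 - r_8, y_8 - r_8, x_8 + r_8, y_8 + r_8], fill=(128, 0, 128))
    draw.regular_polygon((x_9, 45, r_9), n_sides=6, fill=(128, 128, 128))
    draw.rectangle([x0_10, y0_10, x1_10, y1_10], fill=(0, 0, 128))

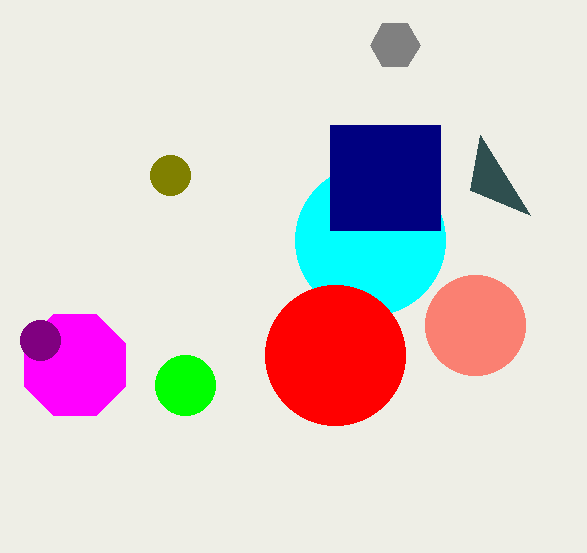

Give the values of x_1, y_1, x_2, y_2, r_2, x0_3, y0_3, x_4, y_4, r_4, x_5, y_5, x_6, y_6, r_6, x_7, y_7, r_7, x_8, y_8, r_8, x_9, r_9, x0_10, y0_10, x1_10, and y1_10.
x_1 = 185, y_1 = 385, x_2 = 370, y_2 = 240, r_2 = 75, x0_3 = 530, y0_3 = 215, x_4 = 75, y_4 = 365, r_4 = 55, x_5 = 475, y_5 = 325, x_6 = 335, y_6 = 355, r_6 = 70, x_7 = 170, y_7 = 175, r_7 = 20, x_8 = 40, y_8 = 340, r_8 = 20, x_9 = 395, r_9 = 25, x0_10 = 330, y0_10 = 125, x1_10 = 440, y1_10 = 230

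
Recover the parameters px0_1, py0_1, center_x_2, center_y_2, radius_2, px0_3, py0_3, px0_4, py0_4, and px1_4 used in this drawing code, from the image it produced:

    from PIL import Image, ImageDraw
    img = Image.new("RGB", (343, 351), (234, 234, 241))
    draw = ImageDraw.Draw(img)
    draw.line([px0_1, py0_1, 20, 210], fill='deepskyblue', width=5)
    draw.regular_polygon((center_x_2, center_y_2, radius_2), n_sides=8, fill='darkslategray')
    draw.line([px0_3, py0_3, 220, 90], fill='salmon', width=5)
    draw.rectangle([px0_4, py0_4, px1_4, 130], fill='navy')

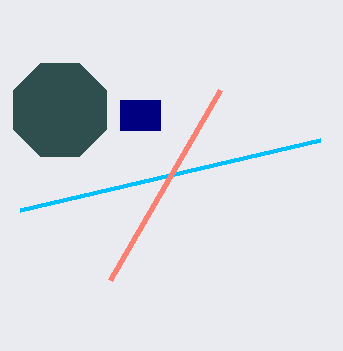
px0_1 = 320; py0_1 = 140; center_x_2 = 60; center_y_2 = 110; radius_2 = 50; px0_3 = 110; py0_3 = 280; px0_4 = 120; py0_4 = 100; px1_4 = 160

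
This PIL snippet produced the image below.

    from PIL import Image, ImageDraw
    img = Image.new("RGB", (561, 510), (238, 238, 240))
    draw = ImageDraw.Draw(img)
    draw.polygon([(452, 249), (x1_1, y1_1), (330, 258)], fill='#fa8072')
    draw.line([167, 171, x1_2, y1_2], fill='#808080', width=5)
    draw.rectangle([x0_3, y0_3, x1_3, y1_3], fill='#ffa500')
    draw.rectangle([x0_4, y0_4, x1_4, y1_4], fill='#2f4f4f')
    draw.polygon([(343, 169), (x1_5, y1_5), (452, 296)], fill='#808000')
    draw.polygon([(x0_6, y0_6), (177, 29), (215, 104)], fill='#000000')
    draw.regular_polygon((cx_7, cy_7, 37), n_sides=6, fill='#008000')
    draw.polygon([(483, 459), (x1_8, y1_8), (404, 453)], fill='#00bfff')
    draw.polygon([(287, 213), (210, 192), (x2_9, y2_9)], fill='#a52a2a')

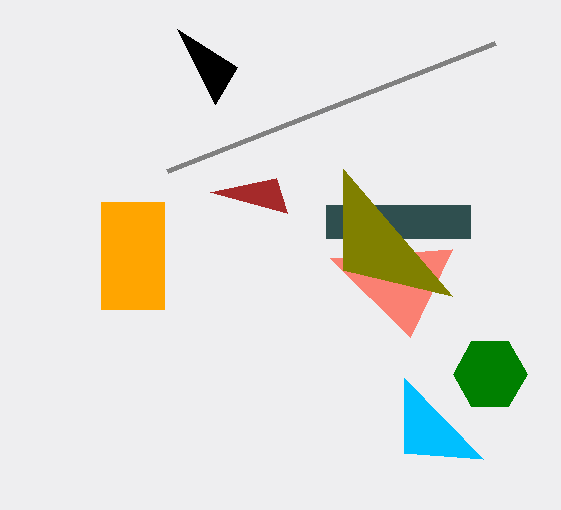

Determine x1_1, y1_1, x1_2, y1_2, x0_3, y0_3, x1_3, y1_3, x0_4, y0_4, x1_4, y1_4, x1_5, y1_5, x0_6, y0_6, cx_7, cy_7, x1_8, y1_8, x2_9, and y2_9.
x1_1 = 410, y1_1 = 337, x1_2 = 495, y1_2 = 43, x0_3 = 101, y0_3 = 202, x1_3 = 164, y1_3 = 309, x0_4 = 326, y0_4 = 205, x1_4 = 470, y1_4 = 238, x1_5 = 343, y1_5 = 270, x0_6 = 237, y0_6 = 67, cx_7 = 490, cy_7 = 374, x1_8 = 404, y1_8 = 378, x2_9 = 276, y2_9 = 178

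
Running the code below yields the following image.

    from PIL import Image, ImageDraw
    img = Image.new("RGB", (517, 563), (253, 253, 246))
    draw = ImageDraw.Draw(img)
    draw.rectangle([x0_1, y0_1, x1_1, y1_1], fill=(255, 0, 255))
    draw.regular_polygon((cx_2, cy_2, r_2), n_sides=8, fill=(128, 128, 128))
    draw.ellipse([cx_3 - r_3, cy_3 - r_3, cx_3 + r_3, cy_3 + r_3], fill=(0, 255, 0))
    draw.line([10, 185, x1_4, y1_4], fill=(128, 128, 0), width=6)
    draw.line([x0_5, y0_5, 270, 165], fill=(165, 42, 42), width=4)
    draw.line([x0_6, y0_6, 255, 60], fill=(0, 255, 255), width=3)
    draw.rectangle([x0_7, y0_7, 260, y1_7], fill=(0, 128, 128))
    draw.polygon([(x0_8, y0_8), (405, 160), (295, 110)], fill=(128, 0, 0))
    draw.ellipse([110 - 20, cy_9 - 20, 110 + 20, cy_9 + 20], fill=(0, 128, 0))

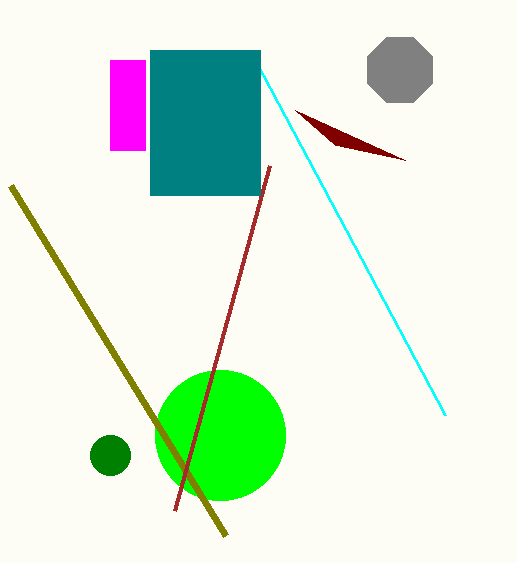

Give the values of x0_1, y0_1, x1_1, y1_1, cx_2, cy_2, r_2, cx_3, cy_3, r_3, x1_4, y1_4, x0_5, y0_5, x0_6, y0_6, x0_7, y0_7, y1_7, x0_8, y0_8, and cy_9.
x0_1 = 110; y0_1 = 60; x1_1 = 145; y1_1 = 150; cx_2 = 400; cy_2 = 70; r_2 = 35; cx_3 = 220; cy_3 = 435; r_3 = 65; x1_4 = 225; y1_4 = 535; x0_5 = 175; y0_5 = 510; x0_6 = 445; y0_6 = 415; x0_7 = 150; y0_7 = 50; y1_7 = 195; x0_8 = 335; y0_8 = 145; cy_9 = 455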